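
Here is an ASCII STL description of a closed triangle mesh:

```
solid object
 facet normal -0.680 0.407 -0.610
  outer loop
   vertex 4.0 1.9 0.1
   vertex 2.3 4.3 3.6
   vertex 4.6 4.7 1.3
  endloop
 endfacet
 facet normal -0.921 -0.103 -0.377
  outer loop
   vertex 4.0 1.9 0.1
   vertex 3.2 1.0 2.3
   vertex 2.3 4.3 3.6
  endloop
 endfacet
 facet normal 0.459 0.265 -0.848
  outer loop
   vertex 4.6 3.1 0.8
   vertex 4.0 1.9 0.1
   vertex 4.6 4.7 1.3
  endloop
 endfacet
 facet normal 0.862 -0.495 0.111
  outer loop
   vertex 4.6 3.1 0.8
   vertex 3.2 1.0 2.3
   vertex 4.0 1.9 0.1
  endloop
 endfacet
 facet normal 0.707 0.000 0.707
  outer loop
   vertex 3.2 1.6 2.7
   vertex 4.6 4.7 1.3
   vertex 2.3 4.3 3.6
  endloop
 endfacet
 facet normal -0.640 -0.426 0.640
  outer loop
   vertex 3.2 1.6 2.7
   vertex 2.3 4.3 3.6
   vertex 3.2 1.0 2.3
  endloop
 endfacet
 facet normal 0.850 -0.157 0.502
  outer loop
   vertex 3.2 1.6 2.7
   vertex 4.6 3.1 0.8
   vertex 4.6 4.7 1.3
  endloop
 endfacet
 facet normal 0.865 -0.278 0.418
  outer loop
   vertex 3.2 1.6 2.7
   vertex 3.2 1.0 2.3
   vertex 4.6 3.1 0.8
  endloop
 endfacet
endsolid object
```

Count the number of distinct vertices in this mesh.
6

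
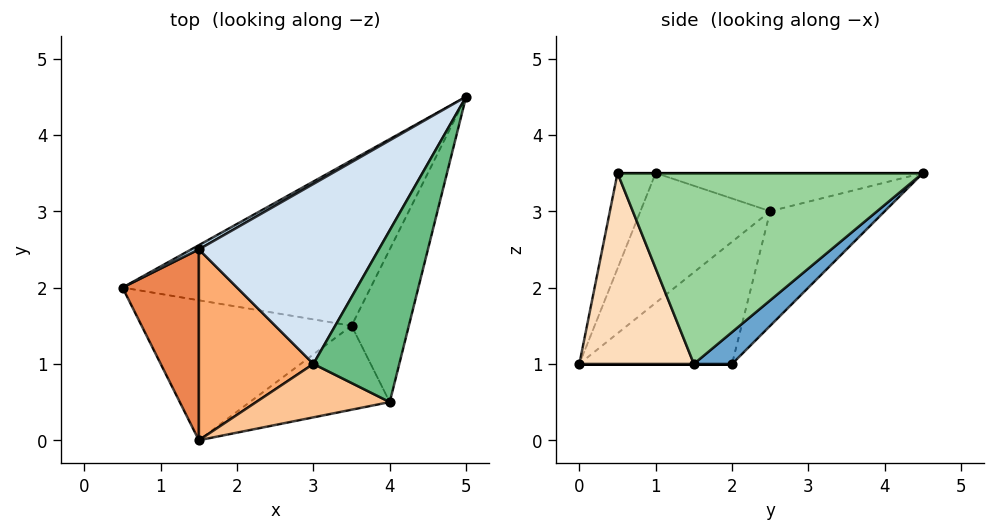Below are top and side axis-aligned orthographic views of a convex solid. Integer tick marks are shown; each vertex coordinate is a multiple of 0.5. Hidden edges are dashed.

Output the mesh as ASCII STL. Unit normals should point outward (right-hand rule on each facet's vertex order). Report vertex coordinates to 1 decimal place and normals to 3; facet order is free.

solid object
 facet normal 0.101 0.607 -0.789
  outer loop
   vertex 3.5 1.5 1.0
   vertex 0.5 2.0 1.0
   vertex 5.0 4.5 3.5
  endloop
 endfacet
 facet normal 0.000 0.000 -1.000
  outer loop
   vertex 3.5 1.5 1.0
   vertex 1.5 0.0 1.0
   vertex 0.5 2.0 1.0
  endloop
 endfacet
 facet normal -0.499 0.866 0.033
  outer loop
   vertex 1.5 2.5 3.0
   vertex 5.0 4.5 3.5
   vertex 0.5 2.0 1.0
  endloop
 endfacet
 facet normal -0.206 0.118 0.971
  outer loop
   vertex 1.5 2.5 3.0
   vertex 3.0 1.0 3.5
   vertex 5.0 4.5 3.5
  endloop
 endfacet
 facet normal -0.781 -0.390 0.488
  outer loop
   vertex 1.5 2.5 3.0
   vertex 0.5 2.0 1.0
   vertex 1.5 0.0 1.0
  endloop
 endfacet
 facet normal -0.663 -0.468 0.585
  outer loop
   vertex 1.5 2.5 3.0
   vertex 1.5 0.0 1.0
   vertex 3.0 1.0 3.5
  endloop
 endfacet
 facet normal -0.379 -0.758 0.531
  outer loop
   vertex 4.0 0.5 3.5
   vertex 3.0 1.0 3.5
   vertex 1.5 0.0 1.0
  endloop
 endfacet
 facet normal 0.549 -0.732 -0.403
  outer loop
   vertex 4.0 0.5 3.5
   vertex 1.5 0.0 1.0
   vertex 3.5 1.5 1.0
  endloop
 endfacet
 facet normal 0.000 0.000 1.000
  outer loop
   vertex 4.0 0.5 3.5
   vertex 5.0 4.5 3.5
   vertex 3.0 1.0 3.5
  endloop
 endfacet
 facet normal 0.931 -0.233 -0.279
  outer loop
   vertex 4.0 0.5 3.5
   vertex 3.5 1.5 1.0
   vertex 5.0 4.5 3.5
  endloop
 endfacet
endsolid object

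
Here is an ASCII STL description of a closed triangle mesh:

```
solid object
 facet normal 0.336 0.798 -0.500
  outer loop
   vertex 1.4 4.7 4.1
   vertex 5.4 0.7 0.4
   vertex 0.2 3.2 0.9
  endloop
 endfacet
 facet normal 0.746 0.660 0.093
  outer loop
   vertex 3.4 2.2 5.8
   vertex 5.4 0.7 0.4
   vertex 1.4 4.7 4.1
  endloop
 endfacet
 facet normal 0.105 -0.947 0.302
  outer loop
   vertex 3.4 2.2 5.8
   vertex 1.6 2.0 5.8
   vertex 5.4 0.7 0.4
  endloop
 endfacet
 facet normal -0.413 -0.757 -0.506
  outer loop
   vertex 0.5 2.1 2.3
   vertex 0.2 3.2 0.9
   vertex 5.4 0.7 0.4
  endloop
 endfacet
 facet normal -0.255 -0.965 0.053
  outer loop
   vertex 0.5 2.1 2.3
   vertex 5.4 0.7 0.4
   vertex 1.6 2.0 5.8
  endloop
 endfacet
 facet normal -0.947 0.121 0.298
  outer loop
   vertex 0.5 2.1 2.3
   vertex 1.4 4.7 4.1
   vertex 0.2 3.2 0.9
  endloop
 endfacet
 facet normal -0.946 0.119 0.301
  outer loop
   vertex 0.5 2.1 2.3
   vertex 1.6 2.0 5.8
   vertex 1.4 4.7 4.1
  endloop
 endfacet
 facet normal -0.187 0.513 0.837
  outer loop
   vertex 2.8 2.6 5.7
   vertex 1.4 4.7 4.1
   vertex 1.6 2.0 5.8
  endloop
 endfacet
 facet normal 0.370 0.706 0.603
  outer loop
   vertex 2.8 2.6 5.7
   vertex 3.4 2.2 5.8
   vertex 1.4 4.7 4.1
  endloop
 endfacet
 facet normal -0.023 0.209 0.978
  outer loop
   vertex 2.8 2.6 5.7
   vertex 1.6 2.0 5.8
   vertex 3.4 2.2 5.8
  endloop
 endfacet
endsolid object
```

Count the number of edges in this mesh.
15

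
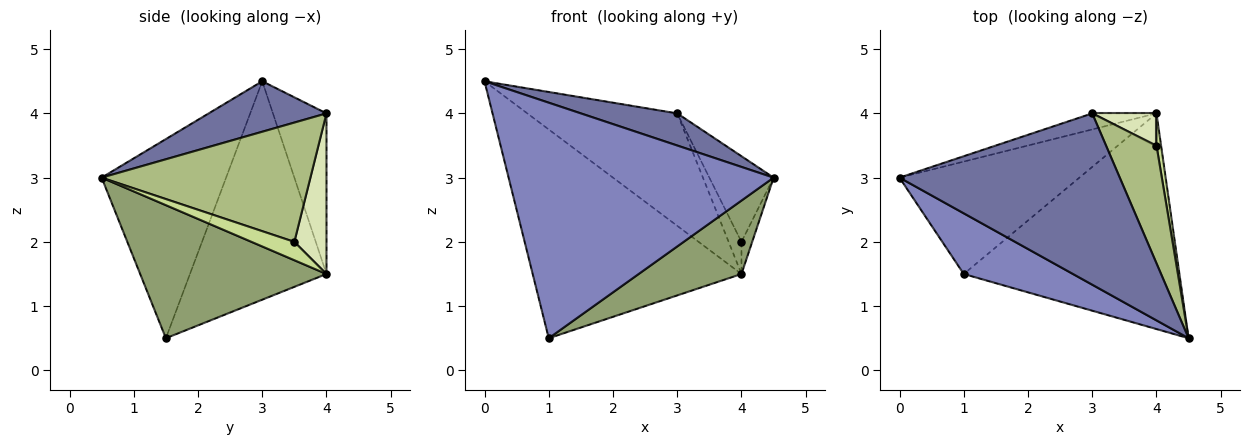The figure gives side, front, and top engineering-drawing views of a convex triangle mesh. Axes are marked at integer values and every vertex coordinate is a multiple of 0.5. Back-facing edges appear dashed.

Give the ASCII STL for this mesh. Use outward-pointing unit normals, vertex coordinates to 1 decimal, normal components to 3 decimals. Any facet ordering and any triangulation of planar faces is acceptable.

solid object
 facet normal 0.220 -0.180 0.959
  outer loop
   vertex 3.0 4.0 4.0
   vertex 0.0 3.0 4.5
   vertex 4.5 0.5 3.0
  endloop
 endfacet
 facet normal -0.414 -0.881 0.227
  outer loop
   vertex 1.0 1.5 0.5
   vertex 4.5 0.5 3.0
   vertex 0.0 3.0 4.5
  endloop
 endfacet
 facet normal -0.333 0.933 -0.133
  outer loop
   vertex 4.0 4.0 1.5
   vertex 0.0 3.0 4.5
   vertex 3.0 4.0 4.0
  endloop
 endfacet
 facet normal -0.499 0.763 -0.411
  outer loop
   vertex 4.0 4.0 1.5
   vertex 1.0 1.5 0.5
   vertex 0.0 3.0 4.5
  endloop
 endfacet
 facet normal 0.504 -0.278 -0.817
  outer loop
   vertex 4.0 4.0 1.5
   vertex 4.5 0.5 3.0
   vertex 1.0 1.5 0.5
  endloop
 endfacet
 facet normal 0.886 0.273 0.375
  outer loop
   vertex 4.0 3.5 2.0
   vertex 3.0 4.0 4.0
   vertex 4.5 0.5 3.0
  endloop
 endfacet
 facet normal 0.943 0.236 0.236
  outer loop
   vertex 4.0 3.5 2.0
   vertex 4.5 0.5 3.0
   vertex 4.0 4.0 1.5
  endloop
 endfacet
 facet normal 0.870 0.348 0.348
  outer loop
   vertex 4.0 3.5 2.0
   vertex 4.0 4.0 1.5
   vertex 3.0 4.0 4.0
  endloop
 endfacet
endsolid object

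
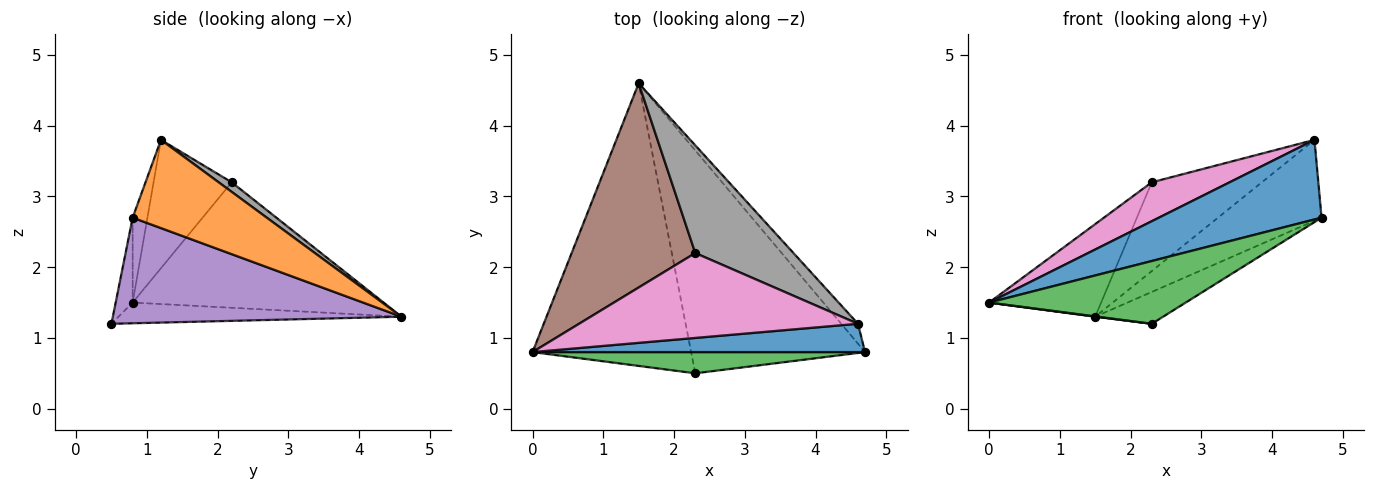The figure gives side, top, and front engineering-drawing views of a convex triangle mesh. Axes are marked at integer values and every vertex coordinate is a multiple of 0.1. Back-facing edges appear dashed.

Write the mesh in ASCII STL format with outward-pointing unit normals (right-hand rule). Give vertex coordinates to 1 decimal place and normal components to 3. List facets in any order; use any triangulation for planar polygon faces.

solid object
 facet normal -0.085 -0.939 0.334
  outer loop
   vertex 4.6 1.2 3.8
   vertex 0.0 0.8 1.5
   vertex 4.7 0.8 2.7
  endloop
 endfacet
 facet normal 0.783 0.604 -0.149
  outer loop
   vertex 4.6 1.2 3.8
   vertex 4.7 0.8 2.7
   vertex 1.5 4.6 1.3
  endloop
 endfacet
 facet normal -0.082 -0.944 0.319
  outer loop
   vertex 2.3 0.5 1.2
   vertex 4.7 0.8 2.7
   vertex 0.0 0.8 1.5
  endloop
 endfacet
 facet normal -0.129 -0.001 -0.992
  outer loop
   vertex 2.3 0.5 1.2
   vertex 0.0 0.8 1.5
   vertex 1.5 4.6 1.3
  endloop
 endfacet
 facet normal 0.515 0.121 -0.848
  outer loop
   vertex 2.3 0.5 1.2
   vertex 1.5 4.6 1.3
   vertex 4.7 0.8 2.7
  endloop
 endfacet
 facet normal -0.679 0.303 0.669
  outer loop
   vertex 2.3 2.2 3.2
   vertex 1.5 4.6 1.3
   vertex 0.0 0.8 1.5
  endloop
 endfacet
 facet normal -0.386 -0.384 0.839
  outer loop
   vertex 2.3 2.2 3.2
   vertex 0.0 0.8 1.5
   vertex 4.6 1.2 3.8
  endloop
 endfacet
 facet normal 0.075 0.634 0.770
  outer loop
   vertex 2.3 2.2 3.2
   vertex 4.6 1.2 3.8
   vertex 1.5 4.6 1.3
  endloop
 endfacet
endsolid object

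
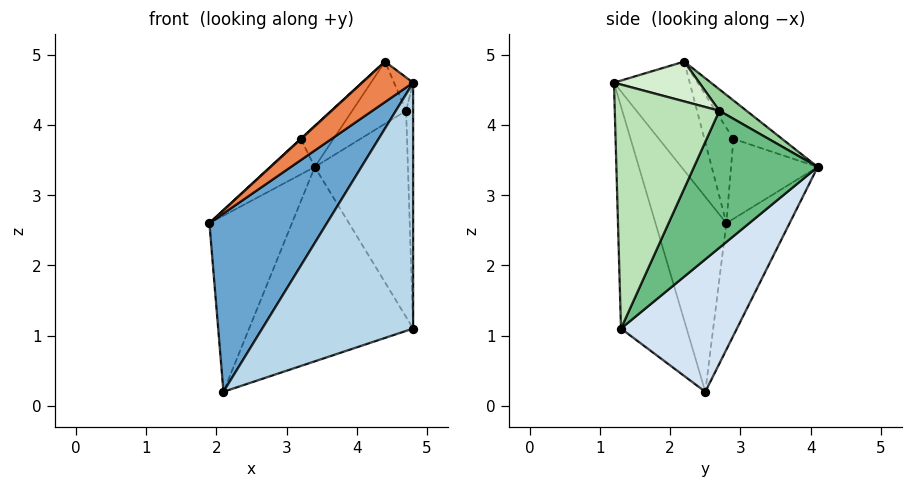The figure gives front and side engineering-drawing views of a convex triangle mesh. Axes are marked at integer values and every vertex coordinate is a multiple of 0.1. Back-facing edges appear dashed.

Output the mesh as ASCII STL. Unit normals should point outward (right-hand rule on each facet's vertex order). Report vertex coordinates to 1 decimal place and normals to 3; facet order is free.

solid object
 facet normal -0.515 -0.855 0.064
  outer loop
   vertex 2.1 2.5 0.2
   vertex 4.8 1.2 4.6
   vertex 1.9 2.8 2.6
  endloop
 endfacet
 facet normal -0.601 0.785 -0.148
  outer loop
   vertex 2.1 2.5 0.2
   vertex 1.9 2.8 2.6
   vertex 3.4 4.1 3.4
  endloop
 endfacet
 facet normal -0.399 -0.917 -0.026
  outer loop
   vertex 4.8 1.3 1.1
   vertex 4.8 1.2 4.6
   vertex 2.1 2.5 0.2
  endloop
 endfacet
 facet normal 0.486 0.687 -0.541
  outer loop
   vertex 4.8 1.3 1.1
   vertex 2.1 2.5 0.2
   vertex 3.4 4.1 3.4
  endloop
 endfacet
 facet normal -0.662 -0.446 0.603
  outer loop
   vertex 4.4 2.2 4.9
   vertex 1.9 2.8 2.6
   vertex 4.8 1.2 4.6
  endloop
 endfacet
 facet normal -0.653 0.335 0.679
  outer loop
   vertex 3.2 2.9 3.8
   vertex 3.4 4.1 3.4
   vertex 1.9 2.8 2.6
  endloop
 endfacet
 facet normal -0.678 -0.007 0.735
  outer loop
   vertex 3.2 2.9 3.8
   vertex 1.9 2.8 2.6
   vertex 4.4 2.2 4.9
  endloop
 endfacet
 facet normal -0.516 0.347 0.783
  outer loop
   vertex 3.2 2.9 3.8
   vertex 4.4 2.2 4.9
   vertex 3.4 4.1 3.4
  endloop
 endfacet
 facet normal 0.776 0.584 -0.239
  outer loop
   vertex 4.7 2.7 4.2
   vertex 4.8 1.3 1.1
   vertex 3.4 4.1 3.4
  endloop
 endfacet
 facet normal 0.346 0.687 0.639
  outer loop
   vertex 4.7 2.7 4.2
   vertex 3.4 4.1 3.4
   vertex 4.4 2.2 4.9
  endloop
 endfacet
 facet normal 0.998 0.067 0.002
  outer loop
   vertex 4.7 2.7 4.2
   vertex 4.8 1.2 4.6
   vertex 4.8 1.3 1.1
  endloop
 endfacet
 facet normal 0.846 0.189 0.498
  outer loop
   vertex 4.7 2.7 4.2
   vertex 4.4 2.2 4.9
   vertex 4.8 1.2 4.6
  endloop
 endfacet
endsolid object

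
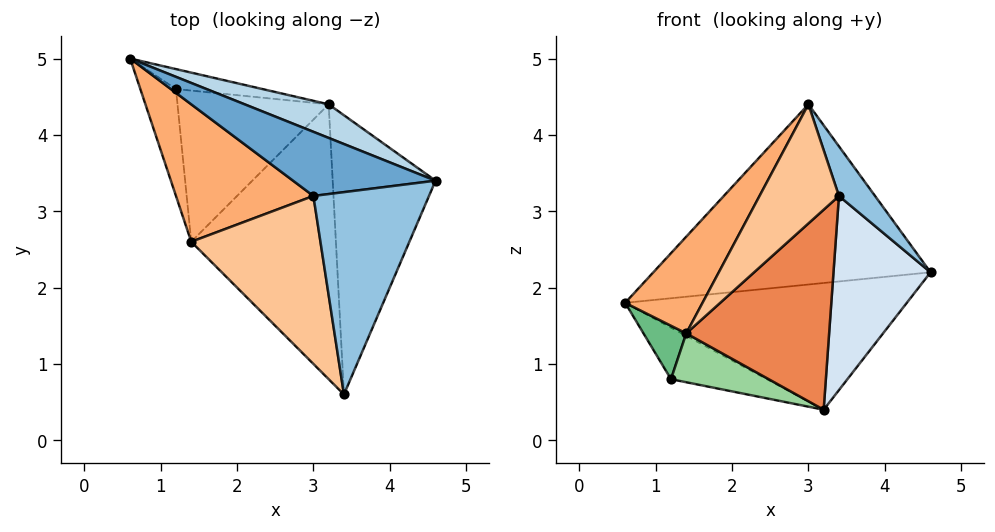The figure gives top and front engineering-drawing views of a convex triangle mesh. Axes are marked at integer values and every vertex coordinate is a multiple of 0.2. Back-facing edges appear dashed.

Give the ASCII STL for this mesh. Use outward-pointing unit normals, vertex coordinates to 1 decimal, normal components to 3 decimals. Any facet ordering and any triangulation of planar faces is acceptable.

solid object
 facet normal 0.325 0.891 0.317
  outer loop
   vertex 3.0 3.2 4.4
   vertex 4.6 3.4 2.2
   vertex 0.6 5.0 1.8
  endloop
 endfacet
 facet normal 0.807 -0.141 0.574
  outer loop
   vertex 3.0 3.2 4.4
   vertex 3.4 0.6 3.2
   vertex 4.6 3.4 2.2
  endloop
 endfacet
 facet normal 0.340 0.909 0.241
  outer loop
   vertex 3.2 4.4 0.4
   vertex 0.6 5.0 1.8
   vertex 4.6 3.4 2.2
  endloop
 endfacet
 facet normal 0.544 -0.479 -0.689
  outer loop
   vertex 3.2 4.4 0.4
   vertex 4.6 3.4 2.2
   vertex 3.4 0.6 3.2
  endloop
 endfacet
 facet normal 0.138 -0.583 -0.801
  outer loop
   vertex 1.4 2.6 1.4
   vertex 3.2 4.4 0.4
   vertex 3.4 0.6 3.2
  endloop
 endfacet
 facet normal -0.797 -0.348 0.494
  outer loop
   vertex 1.4 2.6 1.4
   vertex 3.0 3.2 4.4
   vertex 0.6 5.0 1.8
  endloop
 endfacet
 facet normal -0.795 -0.351 0.494
  outer loop
   vertex 1.4 2.6 1.4
   vertex 3.4 0.6 3.2
   vertex 3.0 3.2 4.4
  endloop
 endfacet
 facet normal 0.021 0.933 -0.360
  outer loop
   vertex 1.2 4.6 0.8
   vertex 0.6 5.0 1.8
   vertex 3.2 4.4 0.4
  endloop
 endfacet
 facet normal -0.873 -0.218 -0.436
  outer loop
   vertex 1.2 4.6 0.8
   vertex 1.4 2.6 1.4
   vertex 0.6 5.0 1.8
  endloop
 endfacet
 facet normal -0.216 -0.300 -0.929
  outer loop
   vertex 1.2 4.6 0.8
   vertex 3.2 4.4 0.4
   vertex 1.4 2.6 1.4
  endloop
 endfacet
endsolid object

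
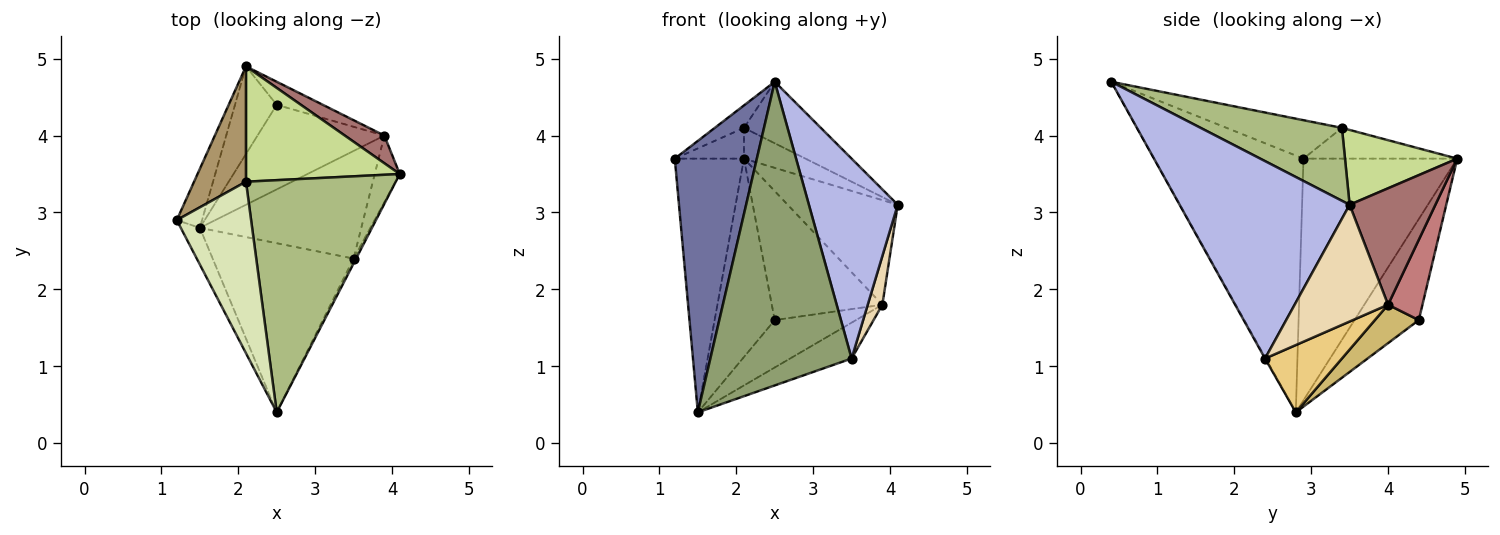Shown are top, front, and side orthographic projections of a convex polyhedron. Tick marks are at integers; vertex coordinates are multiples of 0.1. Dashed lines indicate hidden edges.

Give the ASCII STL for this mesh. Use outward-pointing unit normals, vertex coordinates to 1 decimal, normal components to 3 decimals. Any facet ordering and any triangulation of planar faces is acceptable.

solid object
 facet normal -0.874 -0.481 -0.065
  outer loop
   vertex 1.5 2.8 0.4
   vertex 2.5 0.4 4.7
   vertex 1.2 2.9 3.7
  endloop
 endfacet
 facet normal -0.908 0.409 -0.095
  outer loop
   vertex 2.1 4.9 3.7
   vertex 1.5 2.8 0.4
   vertex 1.2 2.9 3.7
  endloop
 endfacet
 facet normal -0.699 0.654 -0.289
  outer loop
   vertex 2.1 4.9 3.7
   vertex 2.5 4.4 1.6
   vertex 1.5 2.8 0.4
  endloop
 endfacet
 facet normal 0.886 -0.463 -0.011
  outer loop
   vertex 3.5 2.4 1.1
   vertex 4.1 3.5 3.1
   vertex 2.5 0.4 4.7
  endloop
 endfacet
 facet normal -0.004 -0.874 -0.487
  outer loop
   vertex 3.5 2.4 1.1
   vertex 2.5 0.4 4.7
   vertex 1.5 2.8 0.4
  endloop
 endfacet
 facet normal 0.426 0.232 0.875
  outer loop
   vertex 2.1 3.4 4.1
   vertex 2.5 0.4 4.7
   vertex 4.1 3.5 3.1
  endloop
 endfacet
 facet normal 0.426 0.233 0.874
  outer loop
   vertex 2.1 3.4 4.1
   vertex 4.1 3.5 3.1
   vertex 2.1 4.9 3.7
  endloop
 endfacet
 facet normal -0.456 0.116 0.882
  outer loop
   vertex 2.1 3.4 4.1
   vertex 1.2 2.9 3.7
   vertex 2.5 0.4 4.7
  endloop
 endfacet
 facet normal -0.497 0.224 0.839
  outer loop
   vertex 2.1 3.4 4.1
   vertex 2.1 4.9 3.7
   vertex 1.2 2.9 3.7
  endloop
 endfacet
 facet normal 0.256 0.473 -0.843
  outer loop
   vertex 3.9 4.0 1.8
   vertex 1.5 2.8 0.4
   vertex 2.5 4.4 1.6
  endloop
 endfacet
 facet normal 0.368 0.294 -0.882
  outer loop
   vertex 3.9 4.0 1.8
   vertex 3.5 2.4 1.1
   vertex 1.5 2.8 0.4
  endloop
 endfacet
 facet normal 0.967 -0.151 -0.207
  outer loop
   vertex 3.9 4.0 1.8
   vertex 4.1 3.5 3.1
   vertex 3.5 2.4 1.1
  endloop
 endfacet
 facet normal 0.602 0.772 0.204
  outer loop
   vertex 3.9 4.0 1.8
   vertex 2.1 4.9 3.7
   vertex 4.1 3.5 3.1
  endloop
 endfacet
 facet normal 0.293 0.941 -0.168
  outer loop
   vertex 3.9 4.0 1.8
   vertex 2.5 4.4 1.6
   vertex 2.1 4.9 3.7
  endloop
 endfacet
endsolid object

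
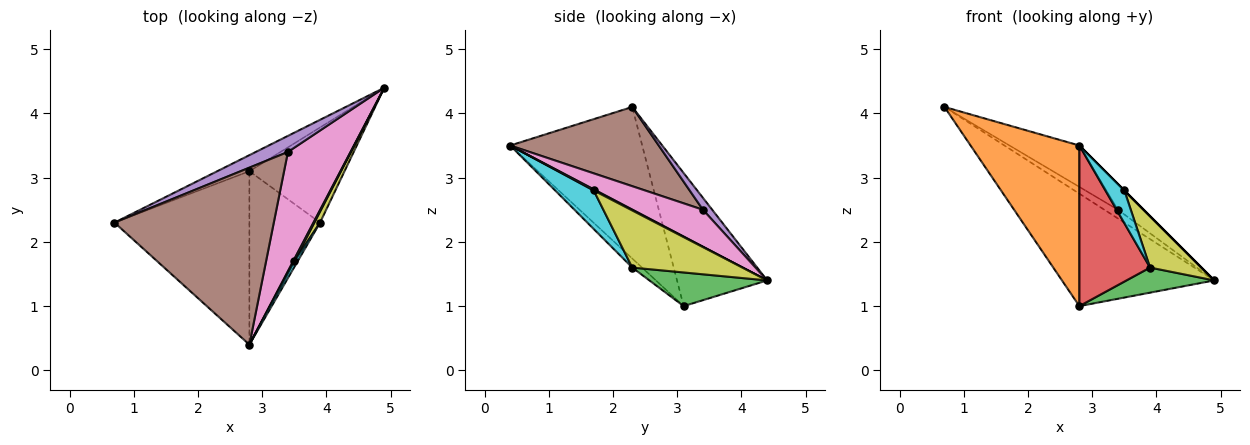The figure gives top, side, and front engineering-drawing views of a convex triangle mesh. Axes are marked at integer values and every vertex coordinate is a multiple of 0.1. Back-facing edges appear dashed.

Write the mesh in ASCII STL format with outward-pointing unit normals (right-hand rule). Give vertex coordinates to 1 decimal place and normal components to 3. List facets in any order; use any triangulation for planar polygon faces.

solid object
 facet normal -0.506 0.854 -0.122
  outer loop
   vertex 2.8 3.1 1.0
   vertex 0.7 2.3 4.1
   vertex 4.9 4.4 1.4
  endloop
 endfacet
 facet normal -0.636 -0.524 -0.566
  outer loop
   vertex 2.8 3.1 1.0
   vertex 2.8 0.4 3.5
   vertex 0.7 2.3 4.1
  endloop
 endfacet
 facet normal 0.324 -0.241 -0.915
  outer loop
   vertex 3.9 2.3 1.6
   vertex 2.8 3.1 1.0
   vertex 4.9 4.4 1.4
  endloop
 endfacet
 facet normal -0.093 -0.676 -0.731
  outer loop
   vertex 3.9 2.3 1.6
   vertex 2.8 0.4 3.5
   vertex 2.8 3.1 1.0
  endloop
 endfacet
 facet normal 0.310 0.454 0.835
  outer loop
   vertex 3.4 3.4 2.5
   vertex 4.9 4.4 1.4
   vertex 0.7 2.3 4.1
  endloop
 endfacet
 facet normal 0.436 0.205 0.876
  outer loop
   vertex 3.4 3.4 2.5
   vertex 0.7 2.3 4.1
   vertex 2.8 0.4 3.5
  endloop
 endfacet
 facet normal 0.499 0.182 0.847
  outer loop
   vertex 3.4 3.4 2.5
   vertex 2.8 0.4 3.5
   vertex 4.9 4.4 1.4
  endloop
 endfacet
 facet normal 0.707 0.000 0.707
  outer loop
   vertex 3.5 1.7 2.8
   vertex 4.9 4.4 1.4
   vertex 2.8 0.4 3.5
  endloop
 endfacet
 facet normal 0.902 -0.421 0.090
  outer loop
   vertex 3.5 1.7 2.8
   vertex 3.9 2.3 1.6
   vertex 4.9 4.4 1.4
  endloop
 endfacet
 facet normal 0.895 -0.440 0.078
  outer loop
   vertex 3.5 1.7 2.8
   vertex 2.8 0.4 3.5
   vertex 3.9 2.3 1.6
  endloop
 endfacet
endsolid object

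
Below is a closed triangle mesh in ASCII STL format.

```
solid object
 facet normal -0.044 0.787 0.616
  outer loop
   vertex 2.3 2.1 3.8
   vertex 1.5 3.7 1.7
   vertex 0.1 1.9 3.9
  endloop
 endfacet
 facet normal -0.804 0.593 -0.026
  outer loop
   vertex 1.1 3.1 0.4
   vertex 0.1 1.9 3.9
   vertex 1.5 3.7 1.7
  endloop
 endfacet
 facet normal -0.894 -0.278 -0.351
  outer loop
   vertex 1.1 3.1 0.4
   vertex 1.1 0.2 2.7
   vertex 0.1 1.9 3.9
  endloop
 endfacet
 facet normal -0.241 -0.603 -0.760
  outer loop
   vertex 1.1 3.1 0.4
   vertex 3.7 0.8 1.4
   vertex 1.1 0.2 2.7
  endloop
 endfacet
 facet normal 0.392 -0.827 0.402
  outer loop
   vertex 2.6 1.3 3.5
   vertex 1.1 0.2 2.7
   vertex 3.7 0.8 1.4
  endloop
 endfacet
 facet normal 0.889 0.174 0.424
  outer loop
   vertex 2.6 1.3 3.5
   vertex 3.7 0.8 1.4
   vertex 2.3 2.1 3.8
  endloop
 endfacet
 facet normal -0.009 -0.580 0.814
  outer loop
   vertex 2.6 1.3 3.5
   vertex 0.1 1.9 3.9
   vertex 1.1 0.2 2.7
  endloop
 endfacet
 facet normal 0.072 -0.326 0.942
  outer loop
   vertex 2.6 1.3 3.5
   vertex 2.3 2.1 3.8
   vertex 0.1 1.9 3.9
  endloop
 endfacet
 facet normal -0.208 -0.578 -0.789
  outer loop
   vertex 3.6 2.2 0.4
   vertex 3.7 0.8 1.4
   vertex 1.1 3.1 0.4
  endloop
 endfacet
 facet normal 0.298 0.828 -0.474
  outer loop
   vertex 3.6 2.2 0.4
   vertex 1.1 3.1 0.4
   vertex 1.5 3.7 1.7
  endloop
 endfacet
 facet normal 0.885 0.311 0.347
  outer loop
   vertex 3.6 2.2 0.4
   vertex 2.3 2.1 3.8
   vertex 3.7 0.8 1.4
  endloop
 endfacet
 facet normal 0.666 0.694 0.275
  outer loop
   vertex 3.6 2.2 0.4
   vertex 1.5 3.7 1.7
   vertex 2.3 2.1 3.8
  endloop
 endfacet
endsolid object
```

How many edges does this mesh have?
18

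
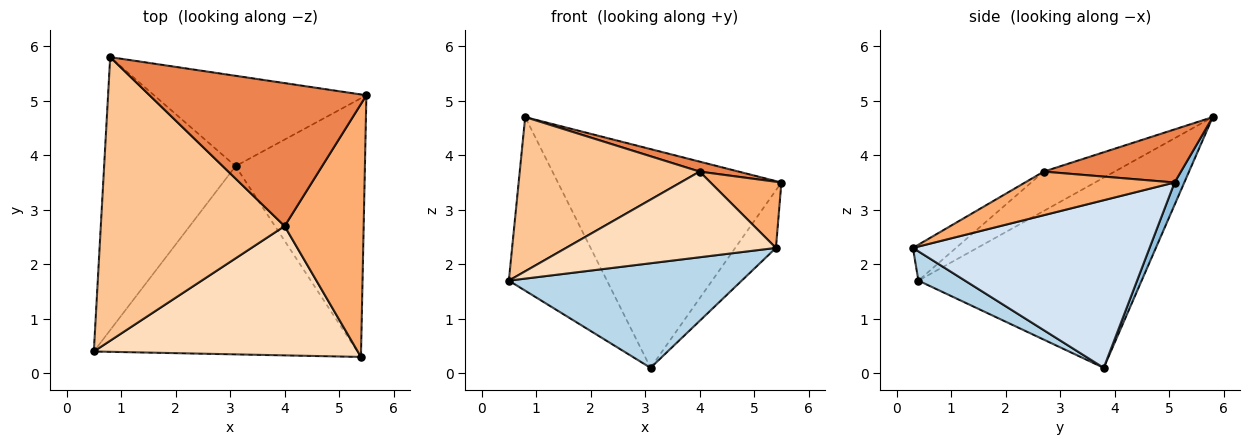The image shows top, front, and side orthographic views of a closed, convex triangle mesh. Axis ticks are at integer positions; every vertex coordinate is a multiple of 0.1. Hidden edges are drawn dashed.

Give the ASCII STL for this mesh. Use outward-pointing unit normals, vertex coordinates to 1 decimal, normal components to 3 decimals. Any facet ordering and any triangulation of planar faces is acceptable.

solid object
 facet normal -0.774 0.340 -0.535
  outer loop
   vertex 3.1 3.8 0.1
   vertex 0.5 0.4 1.7
   vertex 0.8 5.8 4.7
  endloop
 endfacet
 facet normal 0.040 0.924 -0.381
  outer loop
   vertex 3.1 3.8 0.1
   vertex 0.8 5.8 4.7
   vertex 5.5 5.1 3.5
  endloop
 endfacet
 facet normal 0.097 -0.483 -0.870
  outer loop
   vertex 5.4 0.3 2.3
   vertex 0.5 0.4 1.7
   vertex 3.1 3.8 0.1
  endloop
 endfacet
 facet normal 0.784 0.135 -0.605
  outer loop
   vertex 5.4 0.3 2.3
   vertex 3.1 3.8 0.1
   vertex 5.5 5.1 3.5
  endloop
 endfacet
 facet normal 0.237 -0.068 0.969
  outer loop
   vertex 4.0 2.7 3.7
   vertex 5.5 5.1 3.5
   vertex 0.8 5.8 4.7
  endloop
 endfacet
 facet normal 0.471 -0.223 0.853
  outer loop
   vertex 4.0 2.7 3.7
   vertex 5.4 0.3 2.3
   vertex 5.5 5.1 3.5
  endloop
 endfacet
 facet normal -0.185 -0.469 0.863
  outer loop
   vertex 4.0 2.7 3.7
   vertex 0.8 5.8 4.7
   vertex 0.5 0.4 1.7
  endloop
 endfacet
 facet normal -0.113 -0.549 0.828
  outer loop
   vertex 4.0 2.7 3.7
   vertex 0.5 0.4 1.7
   vertex 5.4 0.3 2.3
  endloop
 endfacet
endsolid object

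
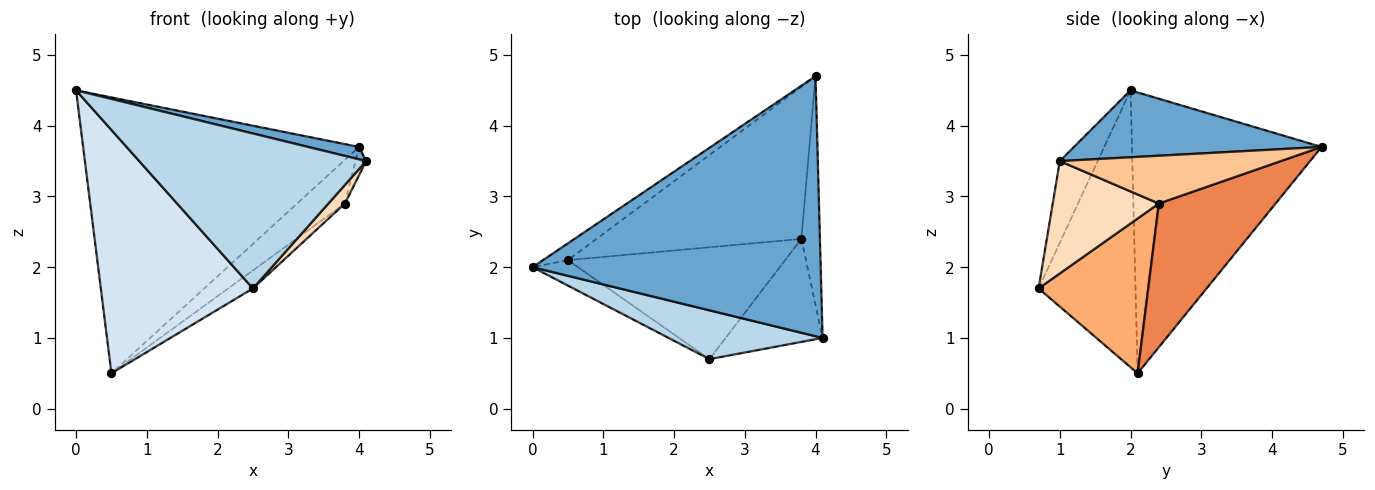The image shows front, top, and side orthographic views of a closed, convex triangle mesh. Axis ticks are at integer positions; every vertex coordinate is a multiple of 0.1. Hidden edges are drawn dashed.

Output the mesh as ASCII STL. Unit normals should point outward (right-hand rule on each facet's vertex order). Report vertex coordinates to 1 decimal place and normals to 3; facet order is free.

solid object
 facet normal 0.226 -0.046 0.973
  outer loop
   vertex 4.0 4.7 3.7
   vertex 0.0 2.0 4.5
   vertex 4.1 1.0 3.5
  endloop
 endfacet
 facet normal -0.566 0.823 -0.050
  outer loop
   vertex 0.5 2.1 0.5
   vertex 0.0 2.0 4.5
   vertex 4.0 4.7 3.7
  endloop
 endfacet
 facet normal -0.157 -0.942 0.297
  outer loop
   vertex 2.5 0.7 1.7
   vertex 4.1 1.0 3.5
   vertex 0.0 2.0 4.5
  endloop
 endfacet
 facet normal -0.535 -0.840 -0.088
  outer loop
   vertex 2.5 0.7 1.7
   vertex 0.0 2.0 4.5
   vertex 0.5 2.1 0.5
  endloop
 endfacet
 facet normal 0.559 0.229 -0.797
  outer loop
   vertex 3.8 2.4 2.9
   vertex 0.5 2.1 0.5
   vertex 4.0 4.7 3.7
  endloop
 endfacet
 facet normal 0.575 0.130 -0.807
  outer loop
   vertex 3.8 2.4 2.9
   vertex 2.5 0.7 1.7
   vertex 0.5 2.1 0.5
  endloop
 endfacet
 facet normal 0.931 0.045 -0.361
  outer loop
   vertex 3.8 2.4 2.9
   vertex 4.0 4.7 3.7
   vertex 4.1 1.0 3.5
  endloop
 endfacet
 facet normal 0.752 -0.117 -0.649
  outer loop
   vertex 3.8 2.4 2.9
   vertex 4.1 1.0 3.5
   vertex 2.5 0.7 1.7
  endloop
 endfacet
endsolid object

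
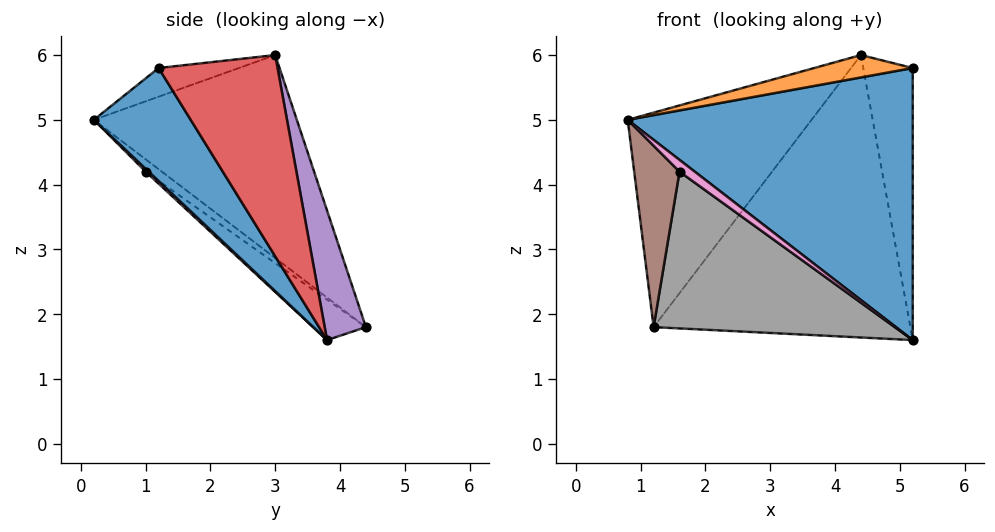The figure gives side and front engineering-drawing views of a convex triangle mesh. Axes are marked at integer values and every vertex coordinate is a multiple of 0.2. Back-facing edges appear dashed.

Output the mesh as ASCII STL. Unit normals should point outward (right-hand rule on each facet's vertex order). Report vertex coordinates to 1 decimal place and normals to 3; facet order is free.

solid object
 facet normal 0.278 -0.817 -0.506
  outer loop
   vertex 5.2 3.8 1.6
   vertex 5.2 1.2 5.8
   vertex 0.8 0.2 5.0
  endloop
 endfacet
 facet normal -0.139 -0.170 0.976
  outer loop
   vertex 4.4 3.0 6.0
   vertex 0.8 0.2 5.0
   vertex 5.2 1.2 5.8
  endloop
 endfacet
 facet normal -0.582 0.527 0.619
  outer loop
   vertex 4.4 3.0 6.0
   vertex 1.2 4.4 1.8
   vertex 0.8 0.2 5.0
  endloop
 endfacet
 facet normal 0.898 0.374 0.231
  outer loop
   vertex 4.4 3.0 6.0
   vertex 5.2 1.2 5.8
   vertex 5.2 3.8 1.6
  endloop
 endfacet
 facet normal 0.155 0.967 0.204
  outer loop
   vertex 4.4 3.0 6.0
   vertex 5.2 3.8 1.6
   vertex 1.2 4.4 1.8
  endloop
 endfacet
 facet normal -0.207 -0.580 -0.788
  outer loop
   vertex 1.6 1.0 4.2
   vertex 0.8 0.2 5.0
   vertex 1.2 4.4 1.8
  endloop
 endfacet
 facet normal 0.154 -0.772 -0.617
  outer loop
   vertex 1.6 1.0 4.2
   vertex 5.2 3.8 1.6
   vertex 0.8 0.2 5.0
  endloop
 endfacet
 facet normal -0.127 -0.582 -0.803
  outer loop
   vertex 1.6 1.0 4.2
   vertex 1.2 4.4 1.8
   vertex 5.2 3.8 1.6
  endloop
 endfacet
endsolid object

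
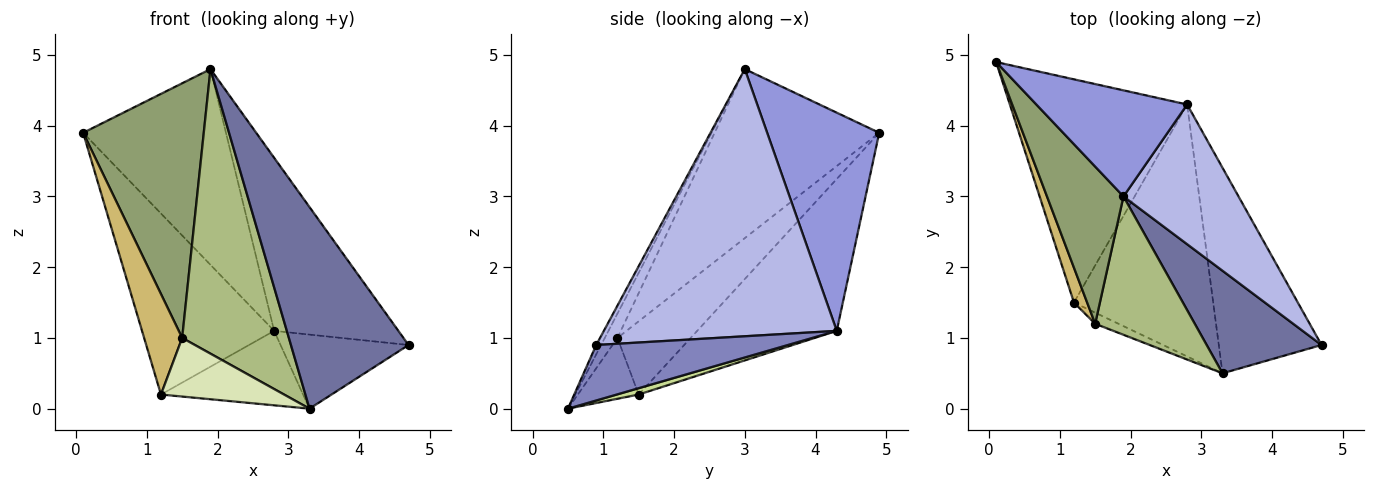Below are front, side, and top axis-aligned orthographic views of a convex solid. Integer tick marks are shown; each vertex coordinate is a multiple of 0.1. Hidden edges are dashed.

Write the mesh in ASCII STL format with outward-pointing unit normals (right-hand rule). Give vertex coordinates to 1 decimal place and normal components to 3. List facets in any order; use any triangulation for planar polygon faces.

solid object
 facet normal -0.037 -0.891 0.453
  outer loop
   vertex 1.9 3.0 4.8
   vertex 3.3 0.5 0.0
   vertex 4.7 0.9 0.9
  endloop
 endfacet
 facet normal 0.453 0.302 -0.839
  outer loop
   vertex 2.8 4.3 1.1
   vertex 4.7 0.9 0.9
   vertex 3.3 0.5 0.0
  endloop
 endfacet
 facet normal 0.568 0.724 0.392
  outer loop
   vertex 2.8 4.3 1.1
   vertex 0.1 4.9 3.9
   vertex 1.9 3.0 4.8
  endloop
 endfacet
 facet normal 0.825 0.440 0.355
  outer loop
   vertex 2.8 4.3 1.1
   vertex 1.9 3.0 4.8
   vertex 4.7 0.9 0.9
  endloop
 endfacet
 facet normal -0.758 -0.555 0.343
  outer loop
   vertex 1.5 1.2 1.0
   vertex 1.9 3.0 4.8
   vertex 0.1 4.9 3.9
  endloop
 endfacet
 facet normal -0.106 -0.894 0.435
  outer loop
   vertex 1.5 1.2 1.0
   vertex 3.3 0.5 0.0
   vertex 1.9 3.0 4.8
  endloop
 endfacet
 facet normal 0.044 0.283 -0.958
  outer loop
   vertex 1.2 1.5 0.2
   vertex 2.8 4.3 1.1
   vertex 3.3 0.5 0.0
  endloop
 endfacet
 facet normal -0.437 -0.884 -0.168
  outer loop
   vertex 1.2 1.5 0.2
   vertex 3.3 0.5 0.0
   vertex 1.5 1.2 1.0
  endloop
 endfacet
 facet normal -0.554 0.524 -0.647
  outer loop
   vertex 1.2 1.5 0.2
   vertex 0.1 4.9 3.9
   vertex 2.8 4.3 1.1
  endloop
 endfacet
 facet normal -0.876 -0.455 0.158
  outer loop
   vertex 1.2 1.5 0.2
   vertex 1.5 1.2 1.0
   vertex 0.1 4.9 3.9
  endloop
 endfacet
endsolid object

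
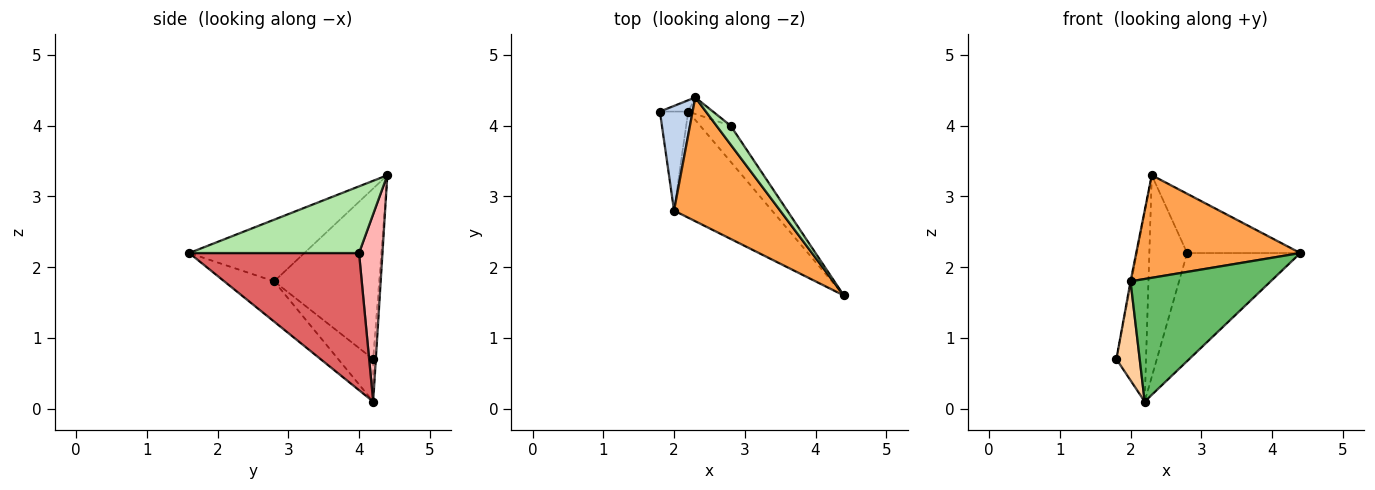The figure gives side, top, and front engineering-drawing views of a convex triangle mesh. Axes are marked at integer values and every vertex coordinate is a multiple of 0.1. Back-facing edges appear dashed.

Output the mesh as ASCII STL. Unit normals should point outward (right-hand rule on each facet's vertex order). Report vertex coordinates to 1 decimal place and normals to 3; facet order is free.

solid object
 facet normal -0.089 0.994 -0.059
  outer loop
   vertex 2.2 4.2 0.1
   vertex 1.8 4.2 0.7
   vertex 2.3 4.4 3.3
  endloop
 endfacet
 facet normal -0.982 0.008 0.188
  outer loop
   vertex 2.0 2.8 1.8
   vertex 2.3 4.4 3.3
   vertex 1.8 4.2 0.7
  endloop
 endfacet
 facet normal -0.408 -0.582 0.703
  outer loop
   vertex 2.0 2.8 1.8
   vertex 4.4 1.6 2.2
   vertex 2.3 4.4 3.3
  endloop
 endfacet
 facet normal -0.728 -0.485 -0.485
  outer loop
   vertex 2.0 2.8 1.8
   vertex 1.8 4.2 0.7
   vertex 2.2 4.2 0.1
  endloop
 endfacet
 facet normal -0.260 -0.730 -0.632
  outer loop
   vertex 2.0 2.8 1.8
   vertex 2.2 4.2 0.1
   vertex 4.4 1.6 2.2
  endloop
 endfacet
 facet normal 0.819 0.546 0.174
  outer loop
   vertex 2.8 4.0 2.2
   vertex 2.3 4.4 3.3
   vertex 4.4 1.6 2.2
  endloop
 endfacet
 facet normal 0.818 0.545 -0.182
  outer loop
   vertex 2.8 4.0 2.2
   vertex 4.4 1.6 2.2
   vertex 2.2 4.2 0.1
  endloop
 endfacet
 facet normal 0.526 0.848 -0.069
  outer loop
   vertex 2.8 4.0 2.2
   vertex 2.2 4.2 0.1
   vertex 2.3 4.4 3.3
  endloop
 endfacet
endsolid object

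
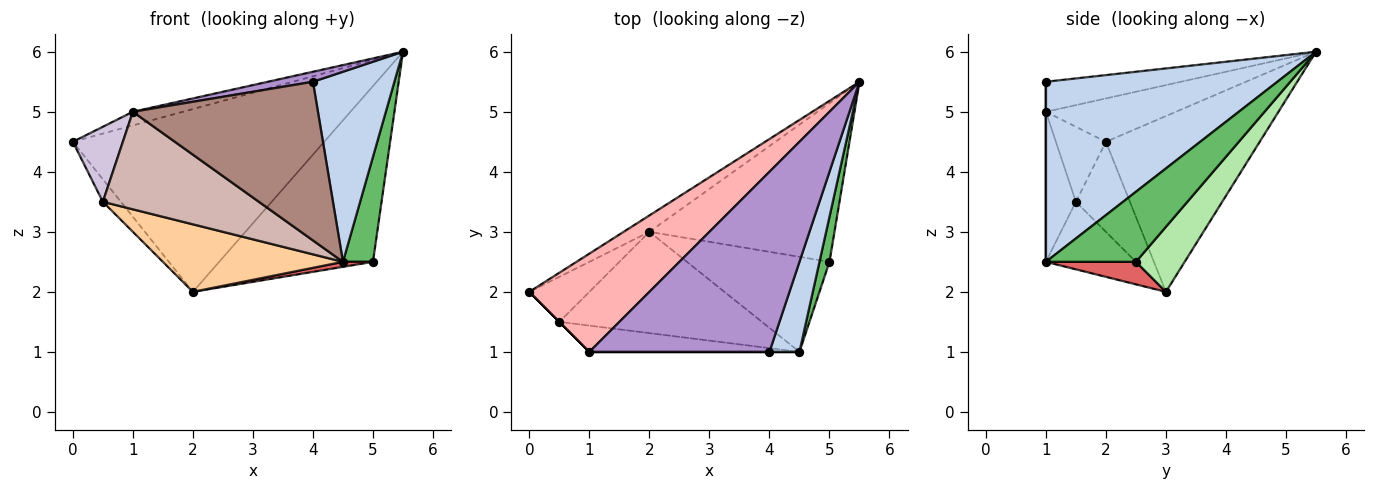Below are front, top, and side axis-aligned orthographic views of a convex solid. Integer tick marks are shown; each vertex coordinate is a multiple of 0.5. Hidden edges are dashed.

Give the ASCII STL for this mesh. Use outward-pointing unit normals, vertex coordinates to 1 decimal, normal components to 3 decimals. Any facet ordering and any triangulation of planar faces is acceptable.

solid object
 facet normal -0.520 0.850 -0.076
  outer loop
   vertex 2.0 3.0 2.0
   vertex 0.0 2.0 4.5
   vertex 5.5 5.5 6.0
  endloop
 endfacet
 facet normal 0.932 -0.328 0.155
  outer loop
   vertex 4.0 1.0 5.5
   vertex 4.5 1.0 2.5
   vertex 5.5 5.5 6.0
  endloop
 endfacet
 facet normal -0.802 0.267 -0.535
  outer loop
   vertex 0.5 1.5 3.5
   vertex 0.0 2.0 4.5
   vertex 2.0 3.0 2.0
  endloop
 endfacet
 facet normal -0.267 -0.535 -0.802
  outer loop
   vertex 0.5 1.5 3.5
   vertex 2.0 3.0 2.0
   vertex 4.5 1.0 2.5
  endloop
 endfacet
 facet normal 0.940 -0.313 0.134
  outer loop
   vertex 5.0 2.5 2.5
   vertex 5.5 5.5 6.0
   vertex 4.5 1.0 2.5
  endloop
 endfacet
 facet normal 0.229 0.723 -0.652
  outer loop
   vertex 5.0 2.5 2.5
   vertex 2.0 3.0 2.0
   vertex 5.5 5.5 6.0
  endloop
 endfacet
 facet normal 0.156 -0.052 -0.986
  outer loop
   vertex 5.0 2.5 2.5
   vertex 4.5 1.0 2.5
   vertex 2.0 3.0 2.0
  endloop
 endfacet
 facet normal -0.337 0.130 0.933
  outer loop
   vertex 1.0 1.0 5.0
   vertex 5.5 5.5 6.0
   vertex 0.0 2.0 4.5
  endloop
 endfacet
 facet normal -0.164 -0.055 0.985
  outer loop
   vertex 1.0 1.0 5.0
   vertex 4.0 1.0 5.5
   vertex 5.5 5.5 6.0
  endloop
 endfacet
 facet normal -0.707 -0.707 0.000
  outer loop
   vertex 1.0 1.0 5.0
   vertex 0.0 2.0 4.5
   vertex 0.5 1.5 3.5
  endloop
 endfacet
 facet normal 0.000 -1.000 0.000
  outer loop
   vertex 1.0 1.0 5.0
   vertex 4.5 1.0 2.5
   vertex 4.0 1.0 5.5
  endloop
 endfacet
 facet normal -0.183 -0.949 -0.256
  outer loop
   vertex 1.0 1.0 5.0
   vertex 0.5 1.5 3.5
   vertex 4.5 1.0 2.5
  endloop
 endfacet
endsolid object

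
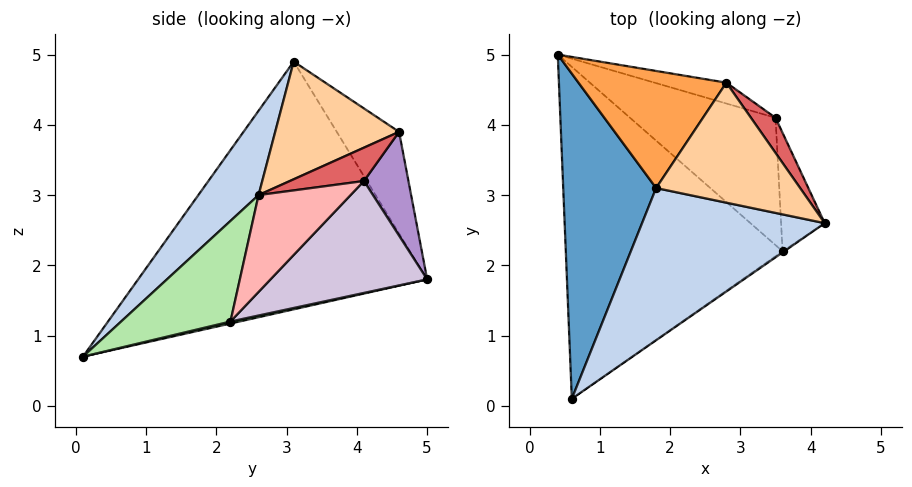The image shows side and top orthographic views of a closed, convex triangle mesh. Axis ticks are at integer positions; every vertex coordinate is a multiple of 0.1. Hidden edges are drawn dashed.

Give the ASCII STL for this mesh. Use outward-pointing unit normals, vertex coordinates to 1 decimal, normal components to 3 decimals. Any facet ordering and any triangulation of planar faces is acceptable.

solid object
 facet normal -0.930 -0.116 0.349
  outer loop
   vertex 1.8 3.1 4.9
   vertex 0.4 5.0 1.8
   vertex 0.6 0.1 0.7
  endloop
 endfacet
 facet normal 0.239 -0.821 0.518
  outer loop
   vertex 1.8 3.1 4.9
   vertex 0.6 0.1 0.7
   vertex 4.2 2.6 3.0
  endloop
 endfacet
 facet normal -0.415 0.680 0.604
  outer loop
   vertex 2.8 4.6 3.9
   vertex 0.4 5.0 1.8
   vertex 1.8 3.1 4.9
  endloop
 endfacet
 facet normal 0.630 0.094 0.771
  outer loop
   vertex 2.8 4.6 3.9
   vertex 1.8 3.1 4.9
   vertex 4.2 2.6 3.0
  endloop
 endfacet
 facet normal 0.009 0.219 -0.976
  outer loop
   vertex 3.6 2.2 1.2
   vertex 0.6 0.1 0.7
   vertex 0.4 5.0 1.8
  endloop
 endfacet
 facet normal 0.575 -0.818 -0.010
  outer loop
   vertex 3.6 2.2 1.2
   vertex 4.2 2.6 3.0
   vertex 0.6 0.1 0.7
  endloop
 endfacet
 facet normal 0.772 0.284 0.569
  outer loop
   vertex 3.5 4.1 3.2
   vertex 2.8 4.6 3.9
   vertex 4.2 2.6 3.0
  endloop
 endfacet
 facet normal 0.822 0.433 -0.370
  outer loop
   vertex 3.5 4.1 3.2
   vertex 4.2 2.6 3.0
   vertex 3.6 2.2 1.2
  endloop
 endfacet
 facet normal 0.376 0.890 -0.260
  outer loop
   vertex 3.5 4.1 3.2
   vertex 0.4 5.0 1.8
   vertex 2.8 4.6 3.9
  endloop
 endfacet
 facet normal 0.461 0.655 -0.599
  outer loop
   vertex 3.5 4.1 3.2
   vertex 3.6 2.2 1.2
   vertex 0.4 5.0 1.8
  endloop
 endfacet
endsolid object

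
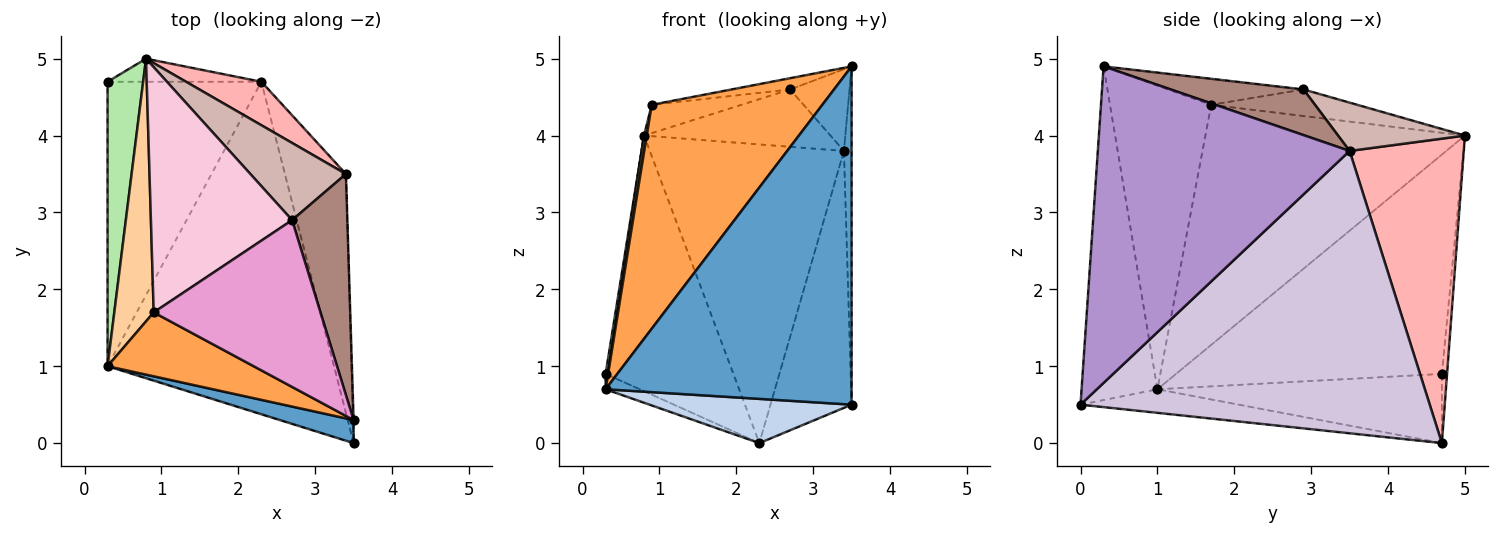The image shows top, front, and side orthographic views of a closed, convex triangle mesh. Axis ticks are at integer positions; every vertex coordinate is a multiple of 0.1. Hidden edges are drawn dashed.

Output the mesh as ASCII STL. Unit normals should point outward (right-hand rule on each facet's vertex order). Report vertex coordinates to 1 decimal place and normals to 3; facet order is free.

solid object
 facet normal -0.294 -0.954 0.065
  outer loop
   vertex 3.5 0.0 0.5
   vertex 3.5 0.3 4.9
   vertex 0.3 1.0 0.7
  endloop
 endfacet
 facet normal -0.103 -0.131 -0.986
  outer loop
   vertex 3.5 0.0 0.5
   vertex 0.3 1.0 0.7
   vertex 2.3 4.7 0.0
  endloop
 endfacet
 facet normal -0.496 -0.835 0.238
  outer loop
   vertex 0.9 1.7 4.4
   vertex 0.3 1.0 0.7
   vertex 3.5 0.3 4.9
  endloop
 endfacet
 facet normal -0.987 -0.010 0.162
  outer loop
   vertex 0.9 1.7 4.4
   vertex 0.8 5.0 4.0
   vertex 0.3 1.0 0.7
  endloop
 endfacet
 facet normal -0.410 0.049 -0.911
  outer loop
   vertex 0.3 4.7 0.9
   vertex 2.3 4.7 0.0
   vertex 0.3 1.0 0.7
  endloop
 endfacet
 facet normal -0.987 -0.009 0.160
  outer loop
   vertex 0.3 4.7 0.9
   vertex 0.3 1.0 0.7
   vertex 0.8 5.0 4.0
  endloop
 endfacet
 facet normal -0.040 0.995 -0.090
  outer loop
   vertex 0.3 4.7 0.9
   vertex 0.8 5.0 4.0
   vertex 2.3 4.7 0.0
  endloop
 endfacet
 facet normal 0.503 0.855 0.124
  outer loop
   vertex 3.4 3.5 3.8
   vertex 2.3 4.7 0.0
   vertex 0.8 5.0 4.0
  endloop
 endfacet
 facet normal 1.000 0.031 -0.002
  outer loop
   vertex 3.4 3.5 3.8
   vertex 3.5 0.3 4.9
   vertex 3.5 0.0 0.5
  endloop
 endfacet
 facet normal 0.953 0.221 -0.206
  outer loop
   vertex 3.4 3.5 3.8
   vertex 3.5 0.0 0.5
   vertex 2.3 4.7 0.0
  endloop
 endfacet
 facet normal 0.613 0.274 0.741
  outer loop
   vertex 2.7 2.9 4.6
   vertex 3.5 0.3 4.9
   vertex 3.4 3.5 3.8
  endloop
 endfacet
 facet normal 0.376 0.553 0.744
  outer loop
   vertex 2.7 2.9 4.6
   vertex 3.4 3.5 3.8
   vertex 0.8 5.0 4.0
  endloop
 endfacet
 facet normal -0.154 0.066 0.986
  outer loop
   vertex 2.7 2.9 4.6
   vertex 0.9 1.7 4.4
   vertex 3.5 0.3 4.9
  endloop
 endfacet
 facet normal -0.184 0.113 0.976
  outer loop
   vertex 2.7 2.9 4.6
   vertex 0.8 5.0 4.0
   vertex 0.9 1.7 4.4
  endloop
 endfacet
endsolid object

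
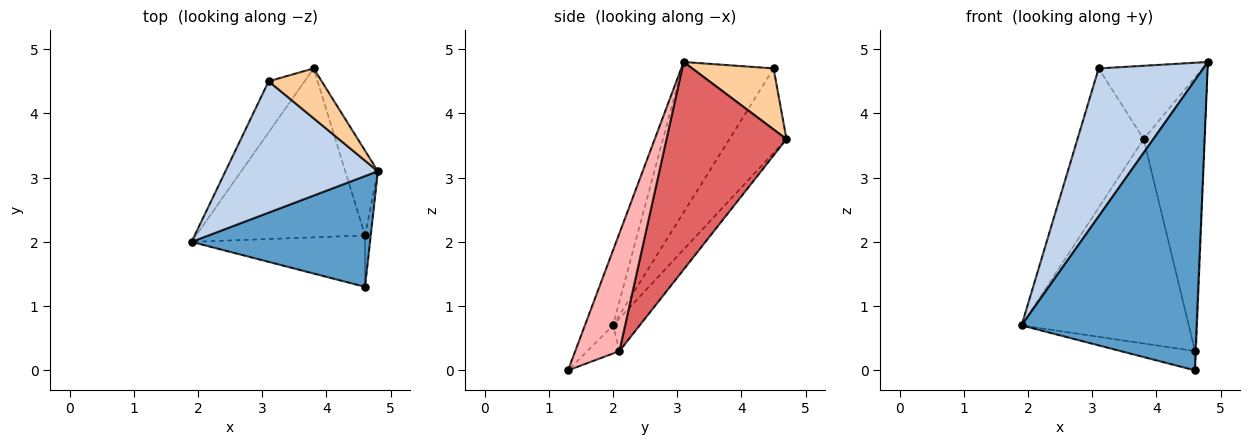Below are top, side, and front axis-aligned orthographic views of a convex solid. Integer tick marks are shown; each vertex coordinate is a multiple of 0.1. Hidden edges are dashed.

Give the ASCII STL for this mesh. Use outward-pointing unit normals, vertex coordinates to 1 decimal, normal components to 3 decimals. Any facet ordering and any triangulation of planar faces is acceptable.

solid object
 facet normal -0.148 -0.924 0.353
  outer loop
   vertex 4.6 1.3 0.0
   vertex 4.8 3.1 4.8
   vertex 1.9 2.0 0.7
  endloop
 endfacet
 facet normal -0.548 -0.626 0.555
  outer loop
   vertex 3.1 4.5 4.7
   vertex 1.9 2.0 0.7
   vertex 4.8 3.1 4.8
  endloop
 endfacet
 facet normal -0.629 0.730 -0.268
  outer loop
   vertex 3.1 4.5 4.7
   vertex 3.8 4.7 3.6
   vertex 1.9 2.0 0.7
  endloop
 endfacet
 facet normal 0.544 0.694 0.472
  outer loop
   vertex 3.1 4.5 4.7
   vertex 4.8 3.1 4.8
   vertex 3.8 4.7 3.6
  endloop
 endfacet
 facet normal -0.122 0.765 -0.632
  outer loop
   vertex 4.6 2.1 0.3
   vertex 1.9 2.0 0.7
   vertex 3.8 4.7 3.6
  endloop
 endfacet
 facet normal -0.150 0.347 -0.926
  outer loop
   vertex 4.6 2.1 0.3
   vertex 4.6 1.3 0.0
   vertex 1.9 2.0 0.7
  endloop
 endfacet
 facet normal 0.883 0.448 -0.139
  outer loop
   vertex 4.6 2.1 0.3
   vertex 3.8 4.7 3.6
   vertex 4.8 3.1 4.8
  endloop
 endfacet
 facet normal 0.999 0.018 -0.048
  outer loop
   vertex 4.6 2.1 0.3
   vertex 4.8 3.1 4.8
   vertex 4.6 1.3 0.0
  endloop
 endfacet
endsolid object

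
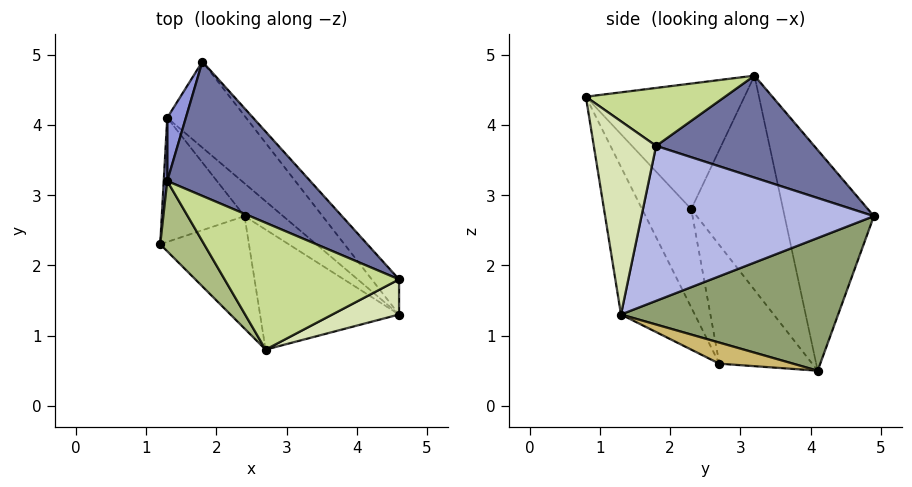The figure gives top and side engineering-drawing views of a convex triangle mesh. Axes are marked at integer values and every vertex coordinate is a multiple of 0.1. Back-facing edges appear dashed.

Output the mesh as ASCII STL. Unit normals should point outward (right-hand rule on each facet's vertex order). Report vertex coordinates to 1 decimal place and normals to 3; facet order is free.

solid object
 facet normal 0.456 0.618 0.640
  outer loop
   vertex 1.3 3.2 4.7
   vertex 4.6 1.8 3.7
   vertex 1.8 4.9 2.7
  endloop
 endfacet
 facet normal -0.997 0.076 0.016
  outer loop
   vertex 1.3 3.2 4.7
   vertex 1.3 4.1 0.5
   vertex 1.2 2.3 2.8
  endloop
 endfacet
 facet normal -0.928 0.365 0.078
  outer loop
   vertex 1.3 3.2 4.7
   vertex 1.8 4.9 2.7
   vertex 1.3 4.1 0.5
  endloop
 endfacet
 facet normal 0.756 0.640 -0.133
  outer loop
   vertex 4.6 1.3 1.3
   vertex 1.8 4.9 2.7
   vertex 4.6 1.8 3.7
  endloop
 endfacet
 facet normal 0.649 0.655 -0.386
  outer loop
   vertex 4.6 1.3 1.3
   vertex 1.3 4.1 0.5
   vertex 1.8 4.9 2.7
  endloop
 endfacet
 facet normal -0.812 -0.509 0.284
  outer loop
   vertex 2.7 0.8 4.4
   vertex 1.3 3.2 4.7
   vertex 1.2 2.3 2.8
  endloop
 endfacet
 facet normal 0.315 0.065 0.947
  outer loop
   vertex 2.7 0.8 4.4
   vertex 4.6 1.8 3.7
   vertex 1.3 3.2 4.7
  endloop
 endfacet
 facet normal 0.508 -0.843 0.176
  outer loop
   vertex 2.7 0.8 4.4
   vertex 4.6 1.3 1.3
   vertex 4.6 1.8 3.7
  endloop
 endfacet
 facet normal -0.677 -0.565 -0.472
  outer loop
   vertex 2.4 2.7 0.6
   vertex 1.2 2.3 2.8
   vertex 1.3 4.1 0.5
  endloop
 endfacet
 facet normal 0.457 0.299 -0.838
  outer loop
   vertex 2.4 2.7 0.6
   vertex 1.3 4.1 0.5
   vertex 4.6 1.3 1.3
  endloop
 endfacet
 facet normal -0.420 -0.824 -0.379
  outer loop
   vertex 2.4 2.7 0.6
   vertex 2.7 0.8 4.4
   vertex 1.2 2.3 2.8
  endloop
 endfacet
 facet normal -0.406 -0.830 -0.383
  outer loop
   vertex 2.4 2.7 0.6
   vertex 4.6 1.3 1.3
   vertex 2.7 0.8 4.4
  endloop
 endfacet
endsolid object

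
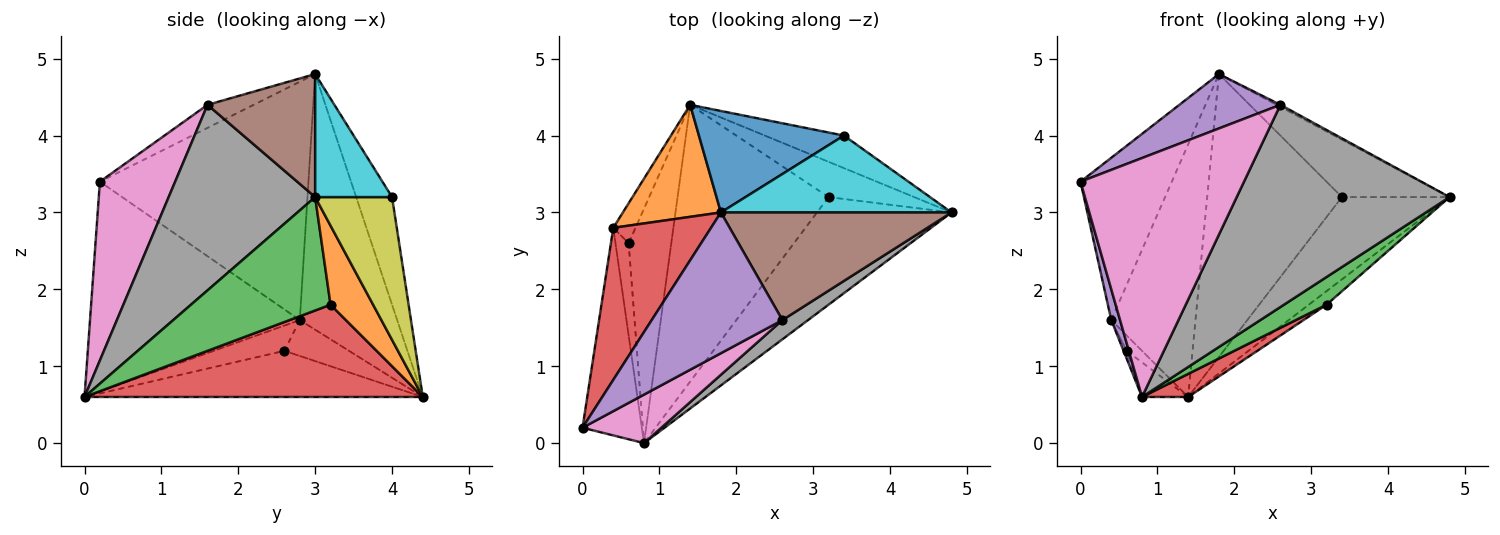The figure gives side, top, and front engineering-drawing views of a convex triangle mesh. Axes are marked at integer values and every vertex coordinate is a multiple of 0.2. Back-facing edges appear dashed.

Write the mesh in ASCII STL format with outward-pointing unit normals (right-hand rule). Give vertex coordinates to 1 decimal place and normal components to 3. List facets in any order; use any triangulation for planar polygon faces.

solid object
 facet normal -0.731 0.100 -0.675
  outer loop
   vertex 0.6 2.6 1.2
   vertex 1.4 4.4 0.6
   vertex 0.8 0.0 0.6
  endloop
 endfacet
 facet normal 0.653 0.272 -0.707
  outer loop
   vertex 3.2 3.2 1.8
   vertex 1.4 4.4 0.6
   vertex 4.8 3.0 3.2
  endloop
 endfacet
 facet normal 0.632 -0.193 -0.750
  outer loop
   vertex 3.2 3.2 1.8
   vertex 4.8 3.0 3.2
   vertex 0.8 0.0 0.6
  endloop
 endfacet
 facet normal 0.520 -0.071 -0.851
  outer loop
   vertex 3.2 3.2 1.8
   vertex 0.8 0.0 0.6
   vertex 1.4 4.4 0.6
  endloop
 endfacet
 facet normal -0.162 -0.356 0.920
  outer loop
   vertex 2.6 1.6 4.4
   vertex 1.8 3.0 4.8
   vertex 0.0 0.2 3.4
  endloop
 endfacet
 facet normal 0.471 0.017 0.882
  outer loop
   vertex 2.6 1.6 4.4
   vertex 4.8 3.0 3.2
   vertex 1.8 3.0 4.8
  endloop
 endfacet
 facet normal 0.411 -0.893 0.181
  outer loop
   vertex 2.6 1.6 4.4
   vertex 0.0 0.2 3.4
   vertex 0.8 0.0 0.6
  endloop
 endfacet
 facet normal 0.565 -0.821 0.078
  outer loop
   vertex 2.6 1.6 4.4
   vertex 0.8 0.0 0.6
   vertex 4.8 3.0 3.2
  endloop
 endfacet
 facet normal 0.553 0.775 -0.306
  outer loop
   vertex 3.4 4.0 3.2
   vertex 4.8 3.0 3.2
   vertex 1.4 4.4 0.6
  endloop
 endfacet
 facet normal 0.393 0.550 0.737
  outer loop
   vertex 3.4 4.0 3.2
   vertex 1.8 3.0 4.8
   vertex 4.8 3.0 3.2
  endloop
 endfacet
 facet normal -0.243 0.913 0.328
  outer loop
   vertex 3.4 4.0 3.2
   vertex 1.4 4.4 0.6
   vertex 1.8 3.0 4.8
  endloop
 endfacet
 facet normal -0.726 0.628 0.279
  outer loop
   vertex 0.4 2.8 1.6
   vertex 1.8 3.0 4.8
   vertex 1.4 4.4 0.6
  endloop
 endfacet
 facet normal -0.833 0.198 -0.516
  outer loop
   vertex 0.4 2.8 1.6
   vertex 1.4 4.4 0.6
   vertex 0.6 2.6 1.2
  endloop
 endfacet
 facet normal -0.858 0.375 0.352
  outer loop
   vertex 0.4 2.8 1.6
   vertex 0.0 0.2 3.4
   vertex 1.8 3.0 4.8
  endloop
 endfacet
 facet normal -0.962 -0.040 -0.272
  outer loop
   vertex 0.4 2.8 1.6
   vertex 0.8 0.0 0.6
   vertex 0.0 0.2 3.4
  endloop
 endfacet
 facet normal -0.886 0.039 -0.462
  outer loop
   vertex 0.4 2.8 1.6
   vertex 0.6 2.6 1.2
   vertex 0.8 0.0 0.6
  endloop
 endfacet
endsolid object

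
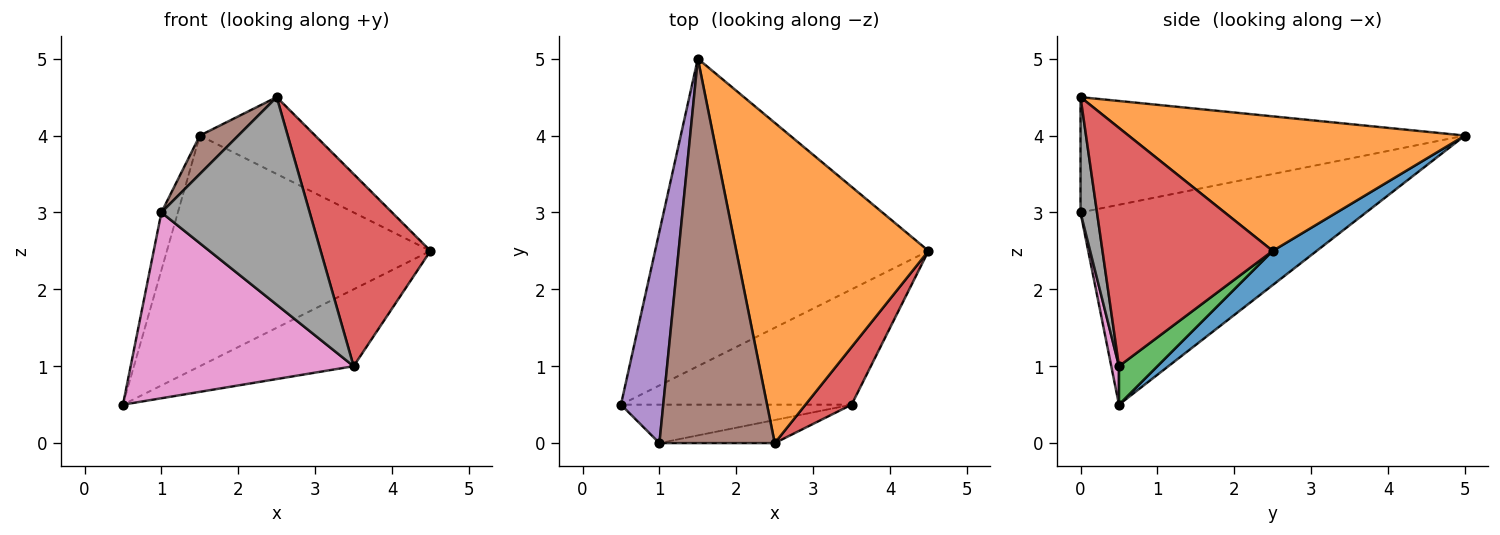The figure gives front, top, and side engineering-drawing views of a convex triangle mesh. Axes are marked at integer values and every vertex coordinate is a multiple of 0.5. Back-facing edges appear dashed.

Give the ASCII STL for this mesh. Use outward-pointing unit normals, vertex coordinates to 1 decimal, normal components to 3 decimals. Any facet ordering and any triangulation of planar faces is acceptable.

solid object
 facet normal 0.100 0.597 -0.796
  outer loop
   vertex 1.5 5.0 4.0
   vertex 4.5 2.5 2.5
   vertex 0.5 0.5 0.5
  endloop
 endfacet
 facet normal 0.563 0.193 0.804
  outer loop
   vertex 2.5 0.0 4.5
   vertex 4.5 2.5 2.5
   vertex 1.5 5.0 4.0
  endloop
 endfacet
 facet normal 0.137 0.549 -0.824
  outer loop
   vertex 3.5 0.5 1.0
   vertex 0.5 0.5 0.5
   vertex 4.5 2.5 2.5
  endloop
 endfacet
 facet normal 0.829 -0.535 0.161
  outer loop
   vertex 3.5 0.5 1.0
   vertex 4.5 2.5 2.5
   vertex 2.5 0.0 4.5
  endloop
 endfacet
 facet normal -0.977 0.056 0.207
  outer loop
   vertex 1.0 0.0 3.0
   vertex 1.5 5.0 4.0
   vertex 0.5 0.5 0.5
  endloop
 endfacet
 facet normal -0.705 -0.071 0.705
  outer loop
   vertex 1.0 0.0 3.0
   vertex 2.5 0.0 4.5
   vertex 1.5 5.0 4.0
  endloop
 endfacet
 facet normal 0.034 -0.979 -0.202
  outer loop
   vertex 1.0 0.0 3.0
   vertex 0.5 0.5 0.5
   vertex 3.5 0.5 1.0
  endloop
 endfacet
 facet normal 0.110 -0.988 -0.110
  outer loop
   vertex 1.0 0.0 3.0
   vertex 3.5 0.5 1.0
   vertex 2.5 0.0 4.5
  endloop
 endfacet
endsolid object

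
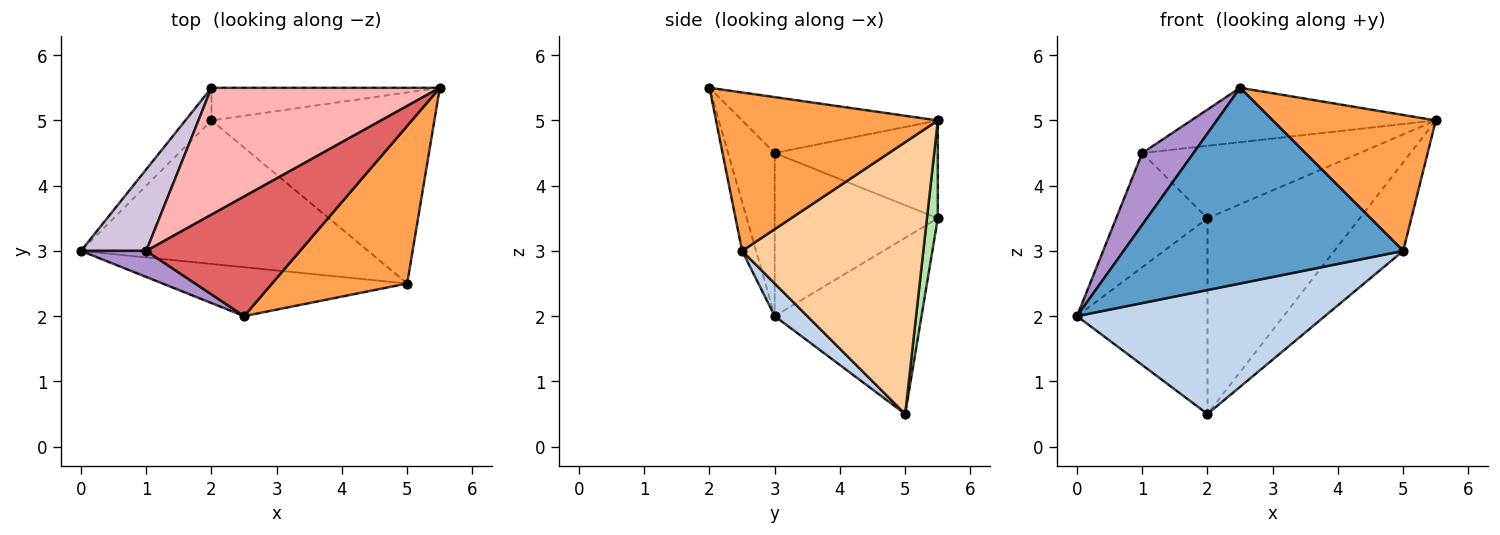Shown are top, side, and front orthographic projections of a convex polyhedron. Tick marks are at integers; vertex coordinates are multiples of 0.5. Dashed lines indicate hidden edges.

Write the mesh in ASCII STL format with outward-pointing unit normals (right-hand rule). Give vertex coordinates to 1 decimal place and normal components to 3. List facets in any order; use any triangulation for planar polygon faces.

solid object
 facet normal -0.048 -0.969 -0.242
  outer loop
   vertex 5.0 2.5 3.0
   vertex 2.5 2.0 5.5
   vertex 0.0 3.0 2.0
  endloop
 endfacet
 facet normal 0.086 -0.651 -0.754
  outer loop
   vertex 5.0 2.5 3.0
   vertex 0.0 3.0 2.0
   vertex 2.0 5.0 0.5
  endloop
 endfacet
 facet normal 0.664 -0.488 0.566
  outer loop
   vertex 5.0 2.5 3.0
   vertex 5.5 5.5 5.0
   vertex 2.5 2.0 5.5
  endloop
 endfacet
 facet normal 0.742 0.282 -0.608
  outer loop
   vertex 5.0 2.5 3.0
   vertex 2.0 5.0 0.5
   vertex 5.5 5.5 5.0
  endloop
 endfacet
 facet normal -0.743 0.660 -0.110
  outer loop
   vertex 2.0 5.5 3.5
   vertex 2.0 5.0 0.5
   vertex 0.0 3.0 2.0
  endloop
 endfacet
 facet normal 0.070 0.984 -0.164
  outer loop
   vertex 2.0 5.5 3.5
   vertex 5.5 5.5 5.0
   vertex 2.0 5.0 0.5
  endloop
 endfacet
 facet normal -0.314 0.393 0.864
  outer loop
   vertex 1.0 3.0 4.5
   vertex 2.5 2.0 5.5
   vertex 5.5 5.5 5.0
  endloop
 endfacet
 facet normal -0.349 0.465 0.814
  outer loop
   vertex 1.0 3.0 4.5
   vertex 5.5 5.5 5.0
   vertex 2.0 5.5 3.5
  endloop
 endfacet
 facet normal -0.650 -0.715 0.260
  outer loop
   vertex 1.0 3.0 4.5
   vertex 0.0 3.0 2.0
   vertex 2.5 2.0 5.5
  endloop
 endfacet
 facet normal -0.824 0.461 0.330
  outer loop
   vertex 1.0 3.0 4.5
   vertex 2.0 5.5 3.5
   vertex 0.0 3.0 2.0
  endloop
 endfacet
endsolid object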